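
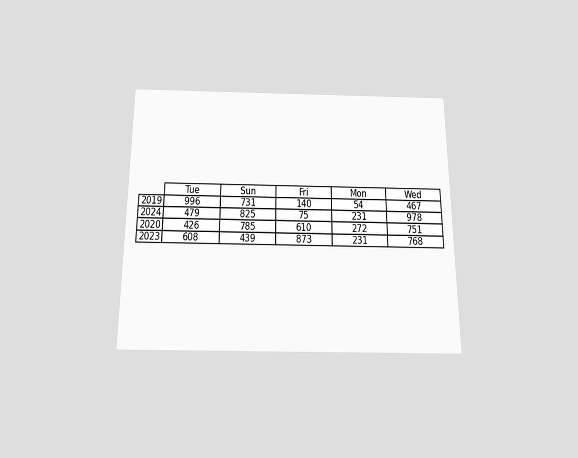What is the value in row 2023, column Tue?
608

The chart is viewed slightly from below. The (2023, Tue) cell reads 608.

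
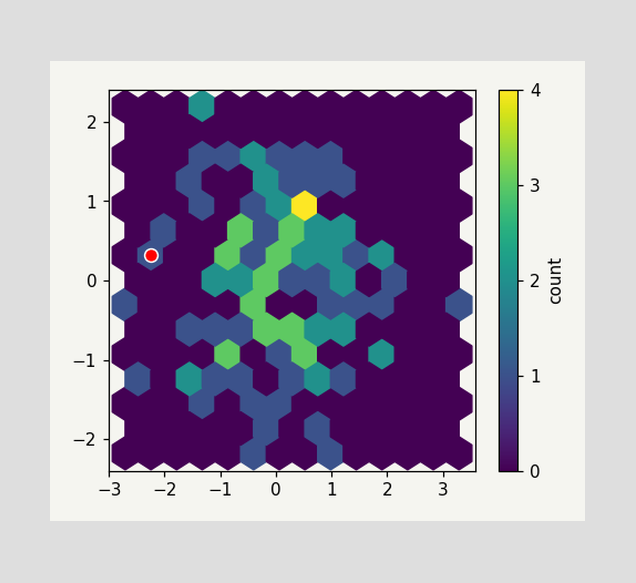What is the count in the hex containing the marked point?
The marked hex reads 1 on the colorbar.

1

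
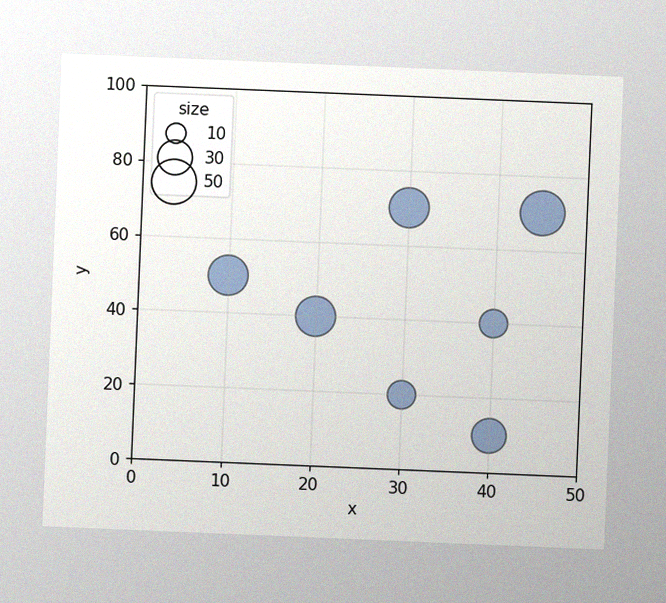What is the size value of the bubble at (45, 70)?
50

The chart is tilted about 2° clockwise, with some photo noise. Matching the bubble at (45, 70) against the size legend gives 50.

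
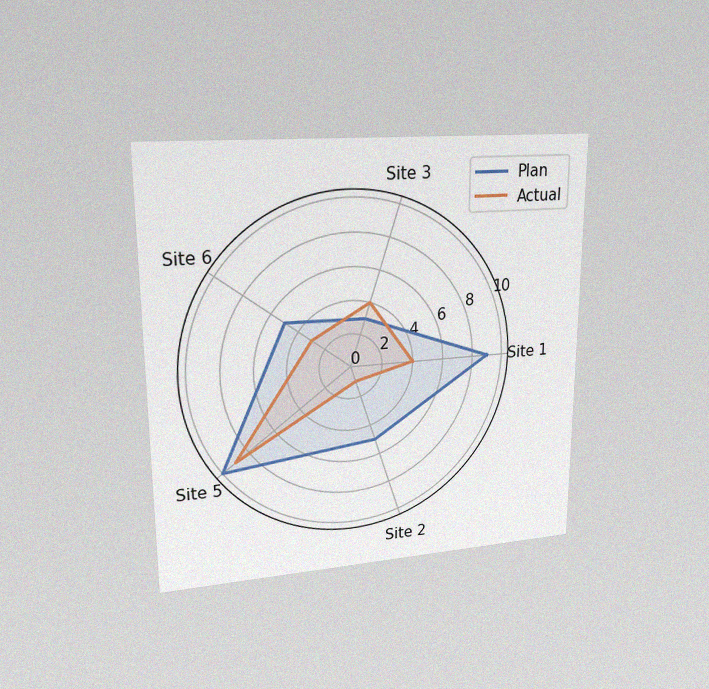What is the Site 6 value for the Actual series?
The chart is viewed at a slight angle, with some photo noise. On the Site 6 axis, Actual reaches 3.

3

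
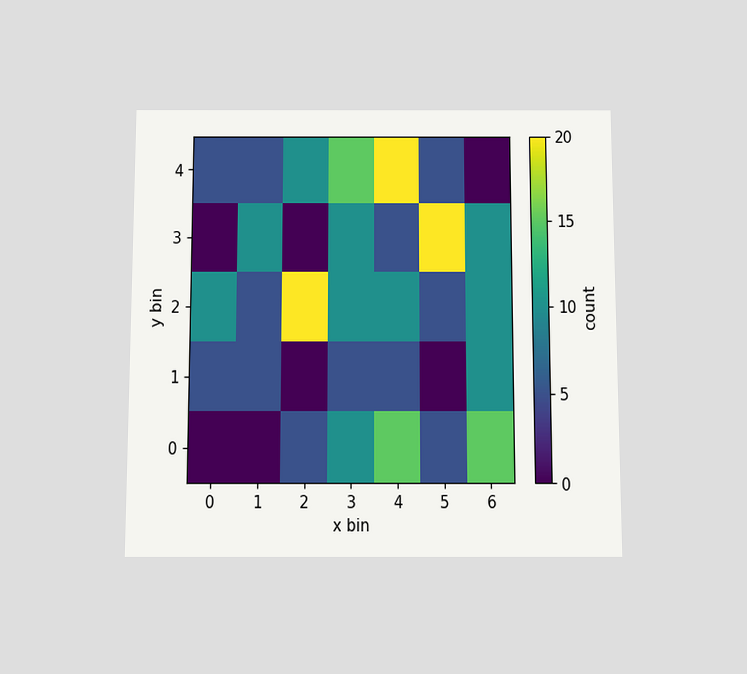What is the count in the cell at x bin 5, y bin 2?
The chart is viewed slightly from below. Matching the cell (5, 2) against the colorbar gives 5.

5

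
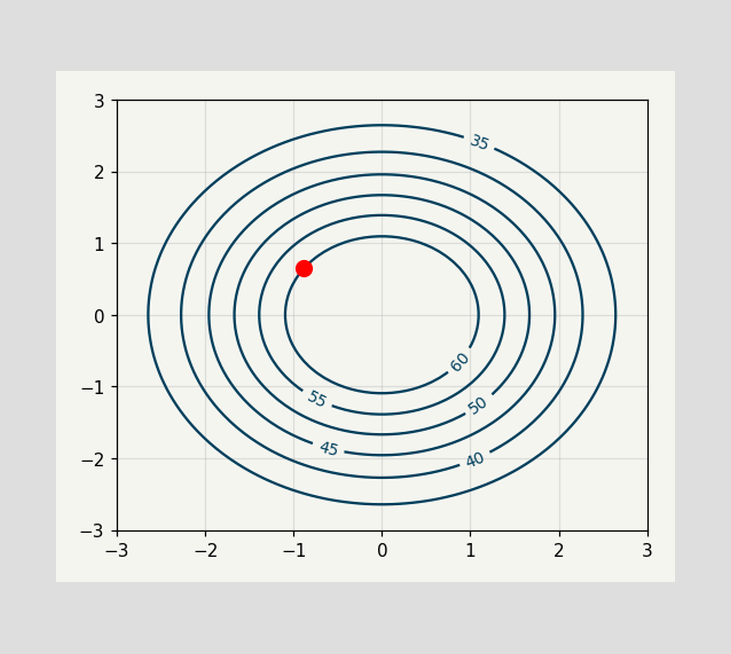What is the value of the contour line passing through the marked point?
The marked point sits on the contour labelled 60.

60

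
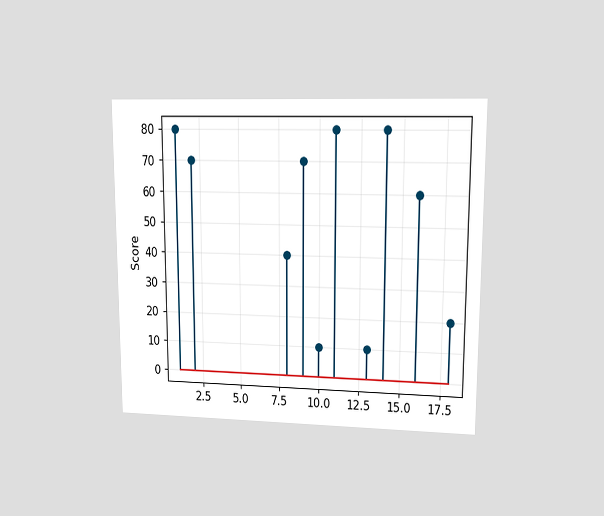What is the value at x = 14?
The chart is viewed at a slight angle. The stem at x=14 reaches 80.

80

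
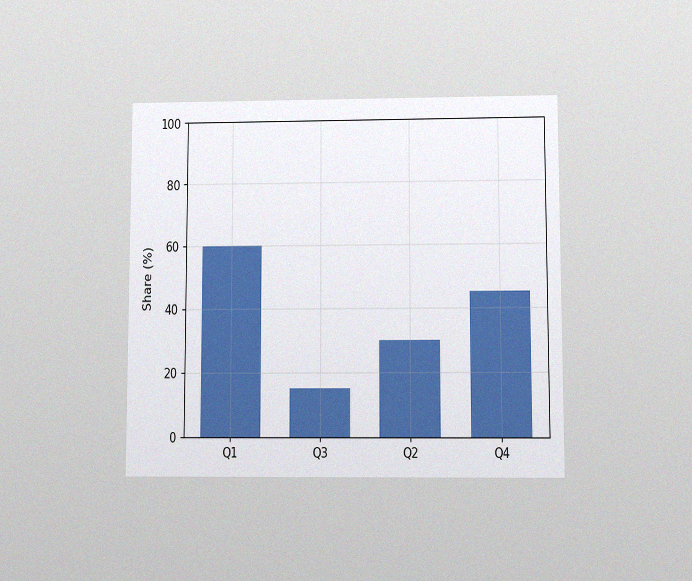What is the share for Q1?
60%

The chart is viewed at a slight angle, with some photo noise. Reading along the chart's y-axis, the Q1 bar reaches 60%.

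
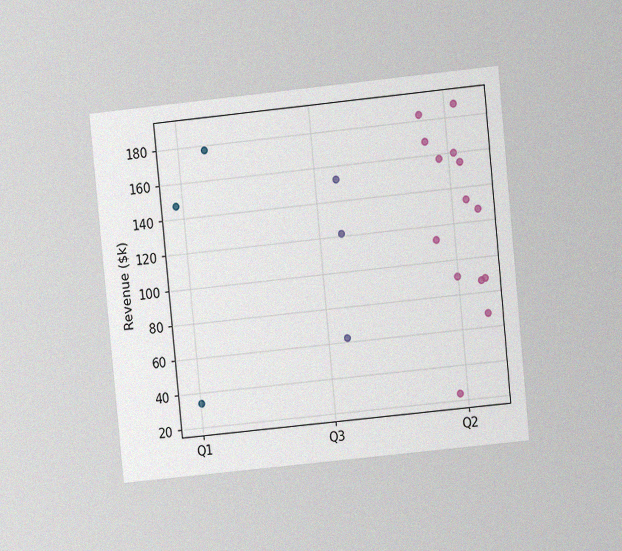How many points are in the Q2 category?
14

The chart is tilted about 6° counter-clockwise and viewed at a slight angle, with some photo noise. Counting the markers in the Q2 column gives 14.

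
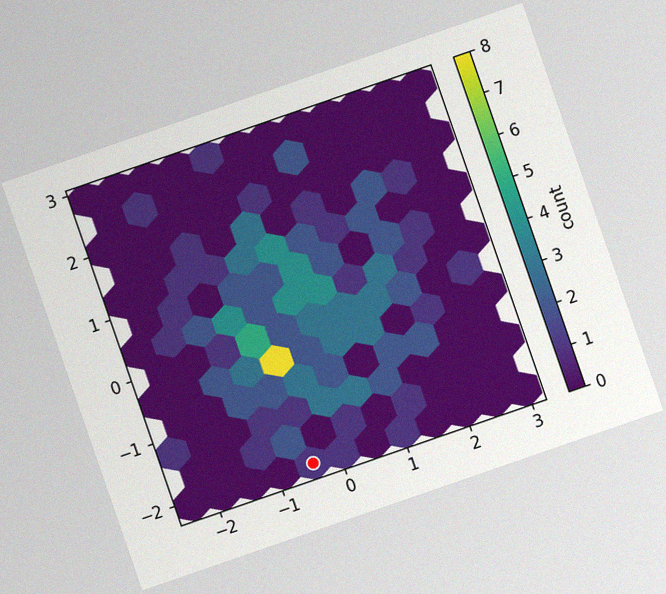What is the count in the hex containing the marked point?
1

The chart is tilted about 19° counter-clockwise, with some photo noise. The marked hex reads 1 on the colorbar.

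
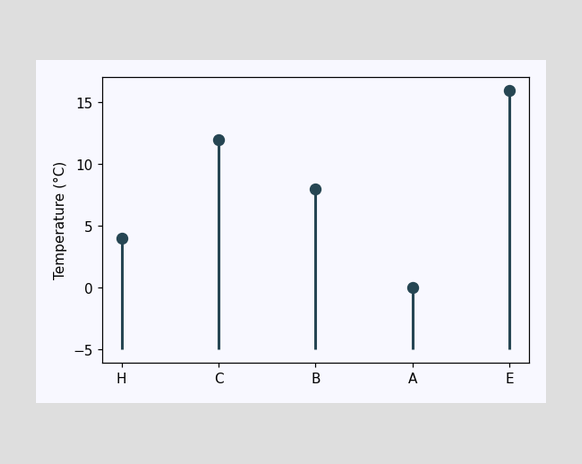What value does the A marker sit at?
0°C

The A marker sits at 0°C.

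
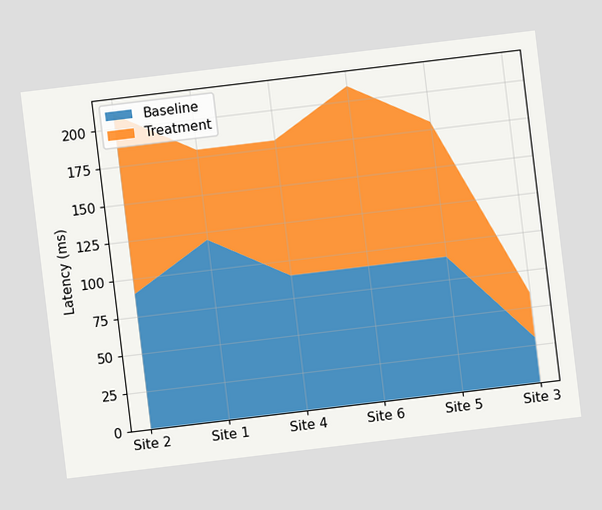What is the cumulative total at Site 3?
The chart is tilted about 7° counter-clockwise. The stacked total at Site 3 reaches 60ms.

60ms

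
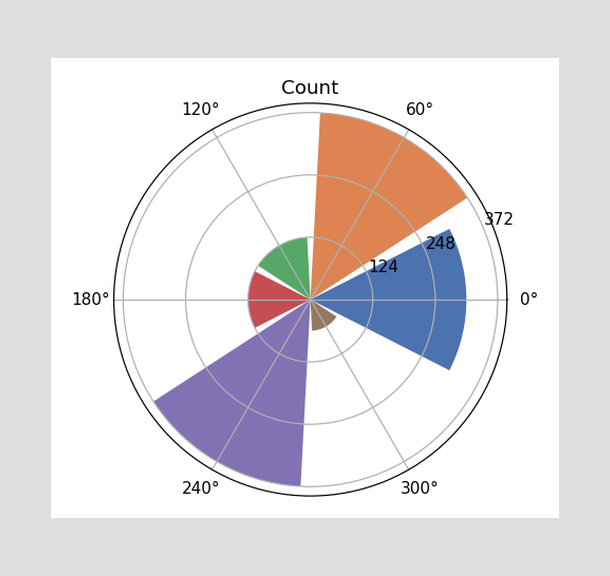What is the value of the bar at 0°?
The bar at 0° reaches 310 on the radial axis.

310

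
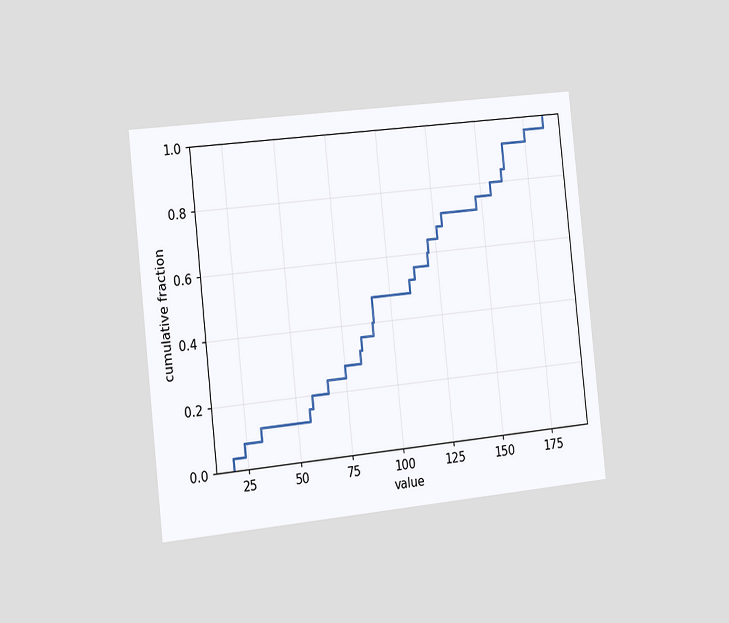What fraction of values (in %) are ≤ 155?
The chart is tilted about 6° counter-clockwise and viewed slightly from the left. At x=155 the ECDF step is at 80%.

80%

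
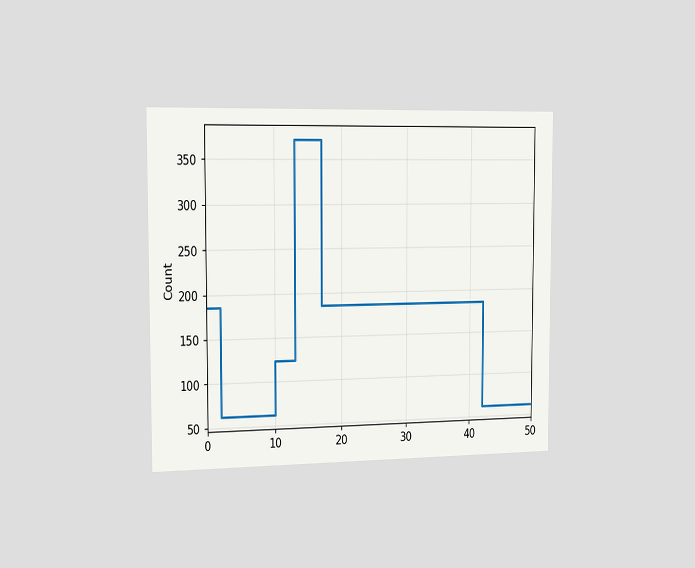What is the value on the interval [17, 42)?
The chart is viewed slightly from the left. On [17, 42) the step sits at 186.

186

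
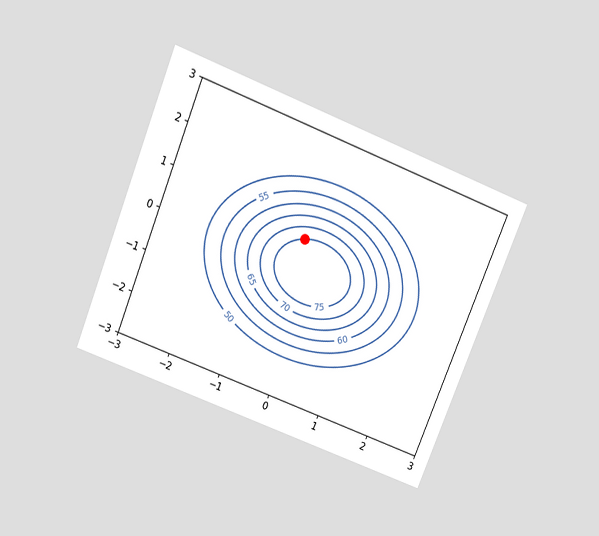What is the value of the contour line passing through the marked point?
75

The chart is tilted about 22° clockwise and viewed slightly from above. The marked point sits on the contour labelled 75.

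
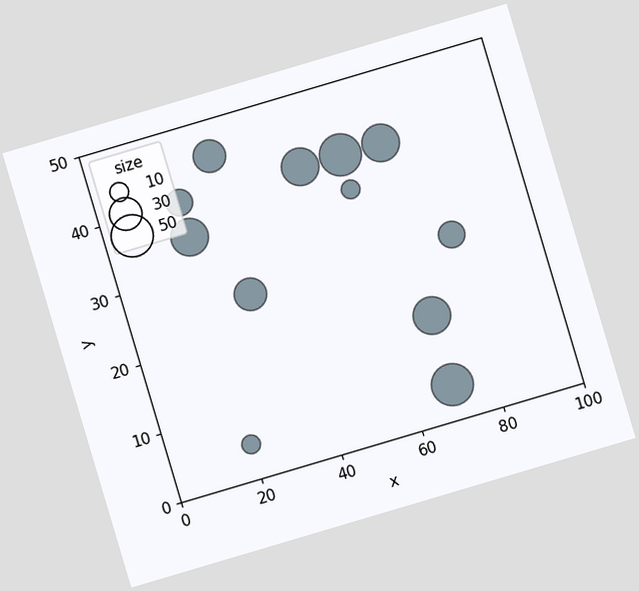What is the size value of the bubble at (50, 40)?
The chart is tilted about 17° counter-clockwise. Matching the bubble at (50, 40) against the size legend gives 40.

40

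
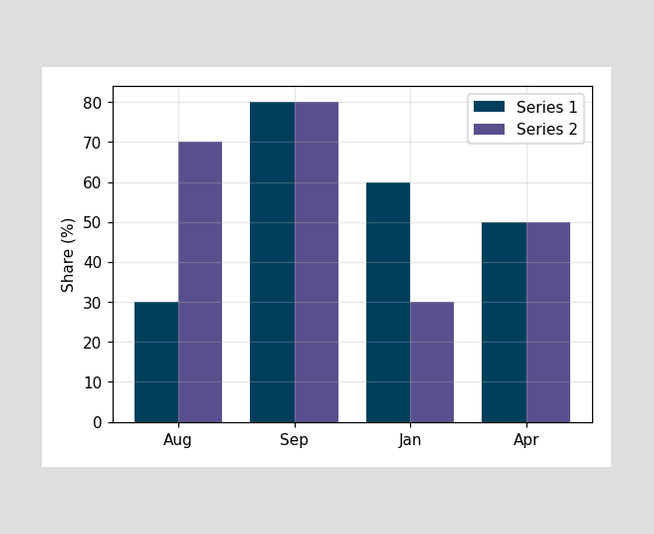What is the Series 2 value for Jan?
The Series 2 bar at Jan reaches 30% on the y-axis.

30%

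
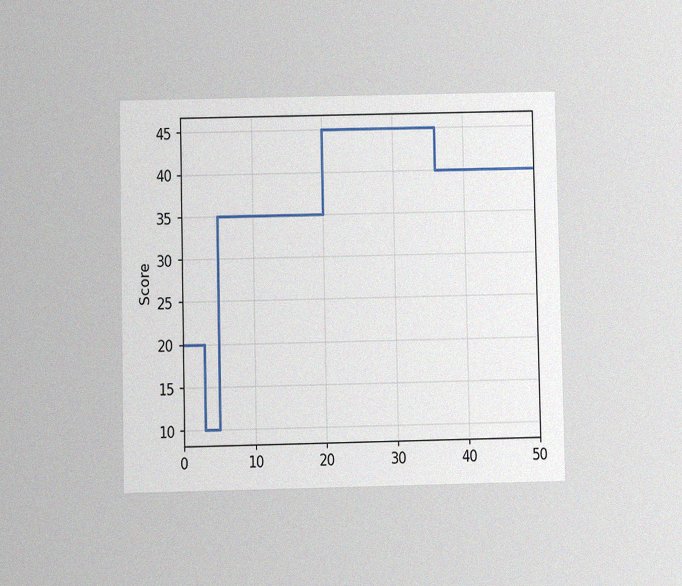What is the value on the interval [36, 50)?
The chart is viewed at a slight angle, with some photo noise. On [36, 50) the step sits at 40.

40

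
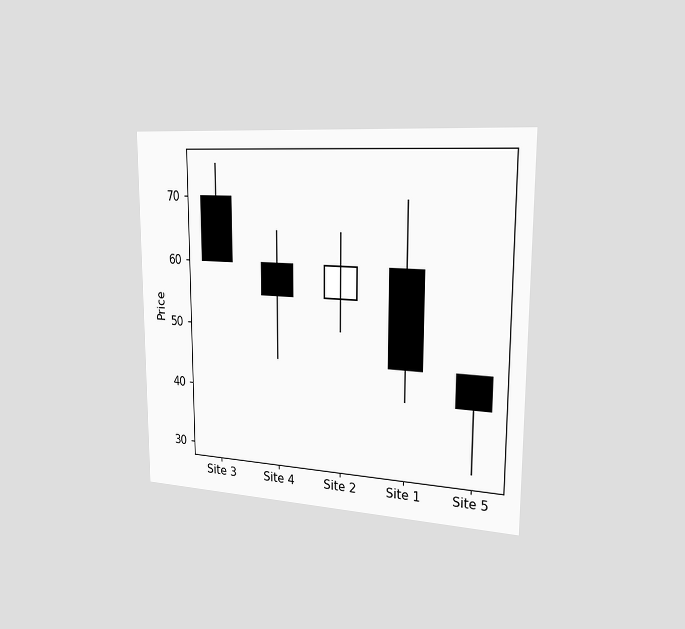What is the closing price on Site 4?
The chart is viewed slightly from the right. The Site 4 candle closes at 55.

55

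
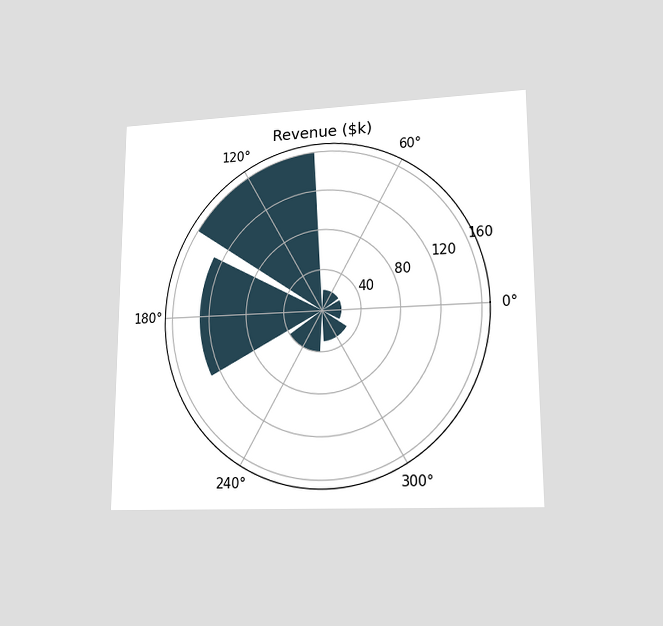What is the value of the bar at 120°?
The chart is viewed at a slight angle. The bar at 120° reaches $160k on the radial axis.

$160k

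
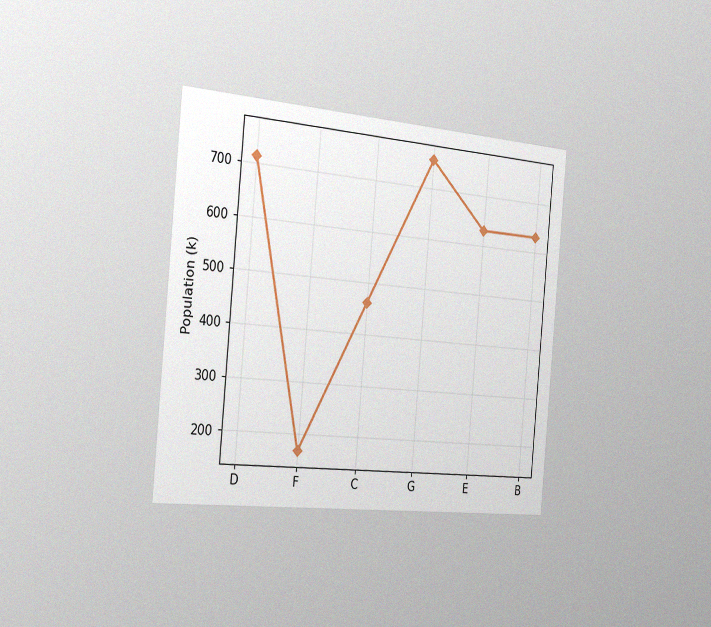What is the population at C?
The chart is tilted about 5° clockwise and viewed slightly from the left, with some photo noise. At C, the line is at 462k.

462k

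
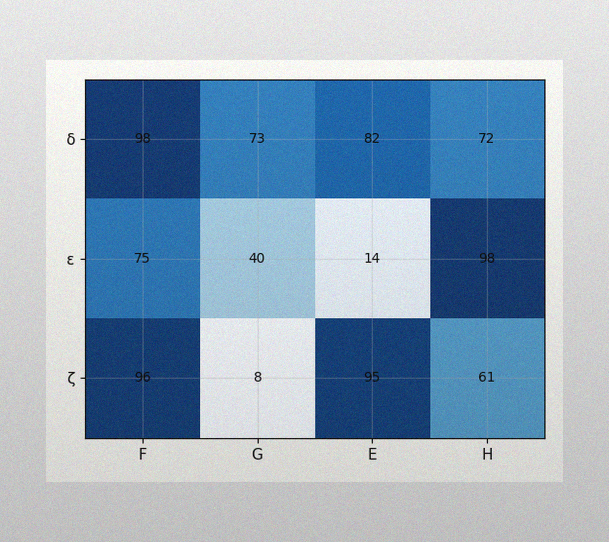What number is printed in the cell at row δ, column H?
The image has some photo noise and uneven lighting. The (δ, H) cell reads 72.

72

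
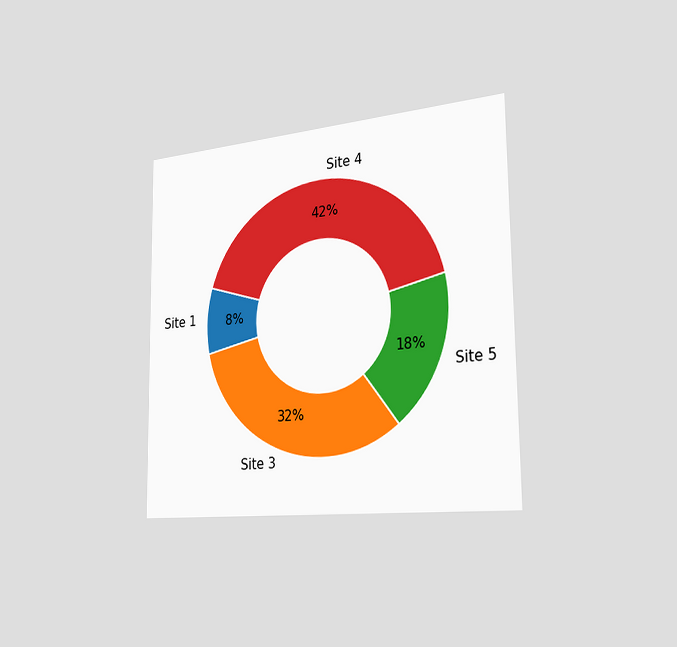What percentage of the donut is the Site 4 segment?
42%

The chart is viewed slightly from the right. The Site 4 segment takes up 42% of the ring.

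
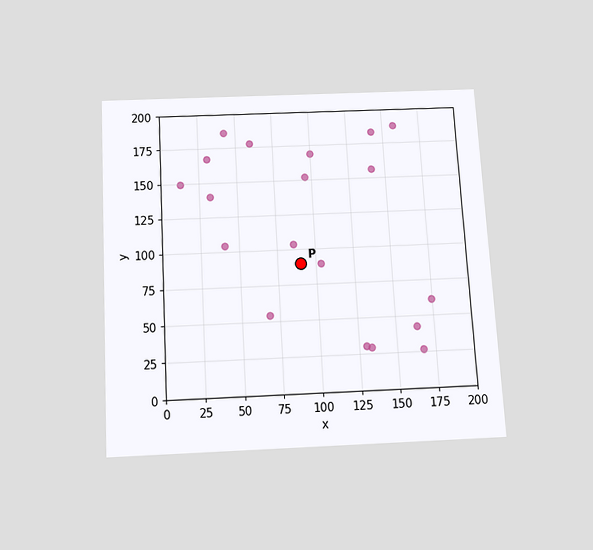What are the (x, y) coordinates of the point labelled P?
(90, 90)

The chart is tilted about 3° counter-clockwise and viewed slightly from below. Following the gridlines from P to each axis, P sits at (90, 90).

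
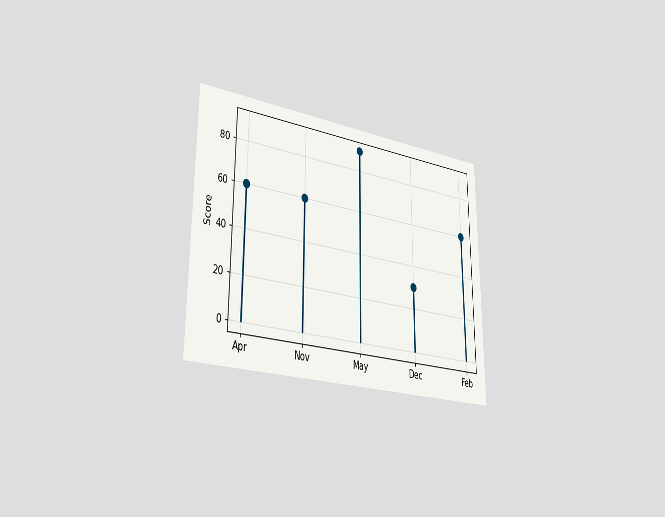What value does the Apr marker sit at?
60

The chart is viewed slightly from the left. The Apr marker sits at 60.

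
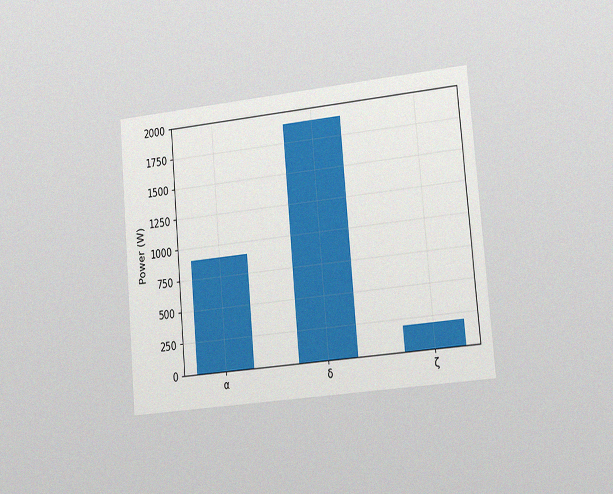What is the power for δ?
The chart is tilted about 5° counter-clockwise and viewed slightly from the right, with some photo noise. Reading along the chart's y-axis, the δ bar reaches 1900W.

1900W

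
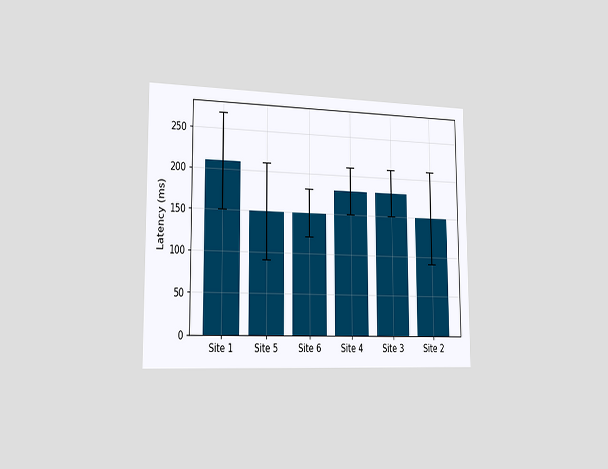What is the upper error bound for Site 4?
The chart is viewed slightly from the left. The Site 4 bar's upper whisker reaches 210ms.

210ms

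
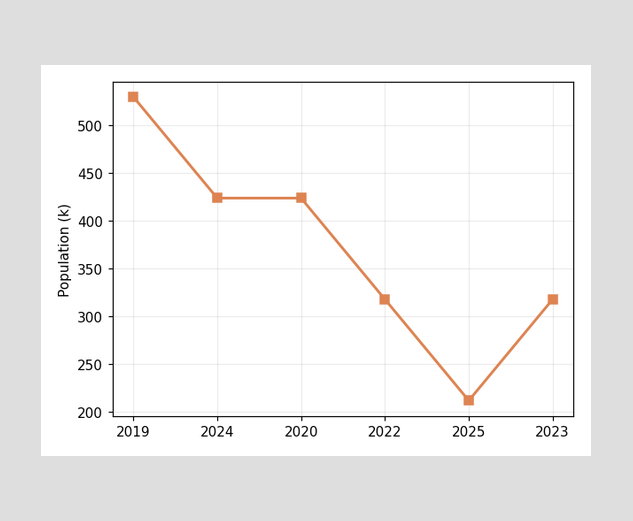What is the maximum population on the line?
The highest point is at 2019, and reading across to the y-axis gives 530k.

530k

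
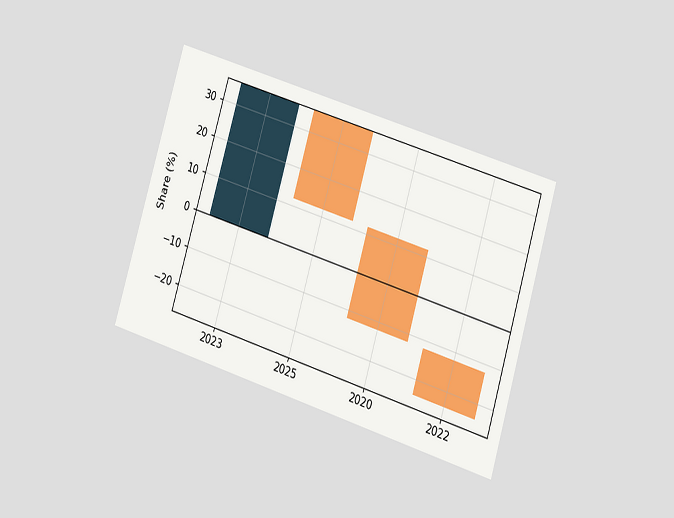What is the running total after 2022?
-24%

The chart is tilted about 17° clockwise and viewed at a slight angle. After 2022 the running total reaches -24%.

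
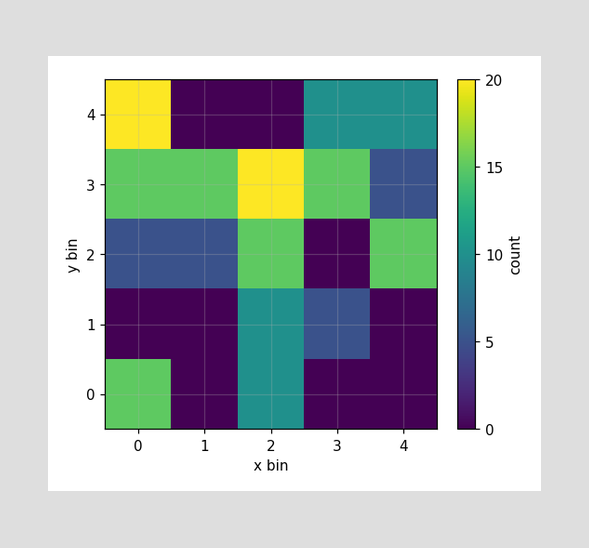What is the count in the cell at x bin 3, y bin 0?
0

Matching the cell (3, 0) against the colorbar gives 0.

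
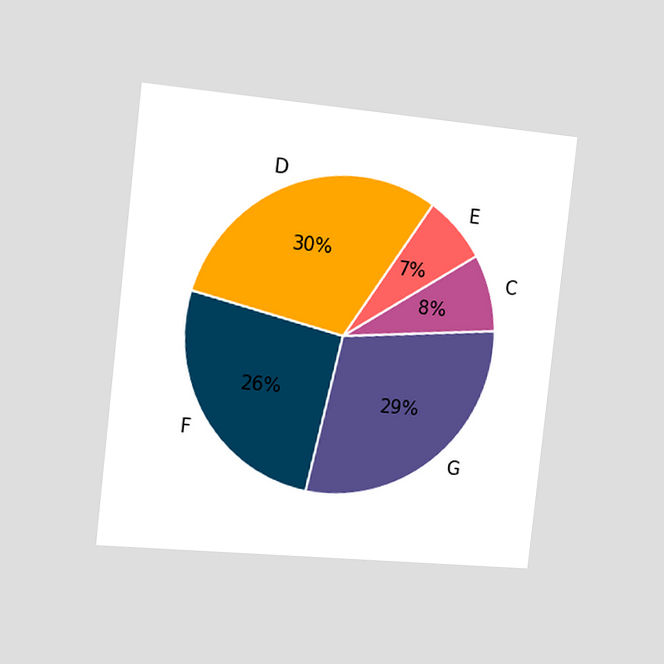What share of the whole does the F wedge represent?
26%

The chart is tilted about 6° clockwise and viewed slightly from the left. The F slice takes up 26% of the pie.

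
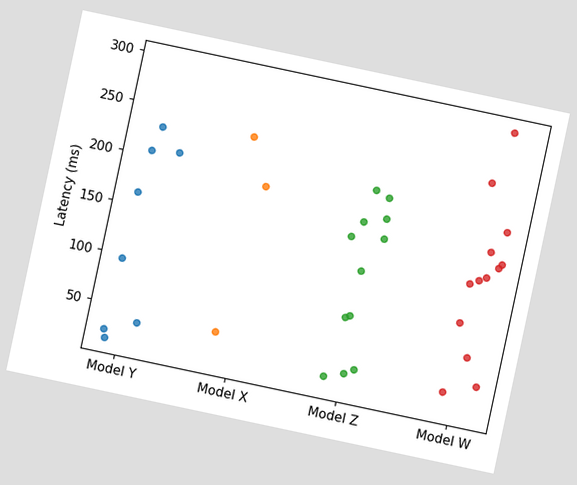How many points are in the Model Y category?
8

The chart is tilted about 12° clockwise. Counting the markers in the Model Y column gives 8.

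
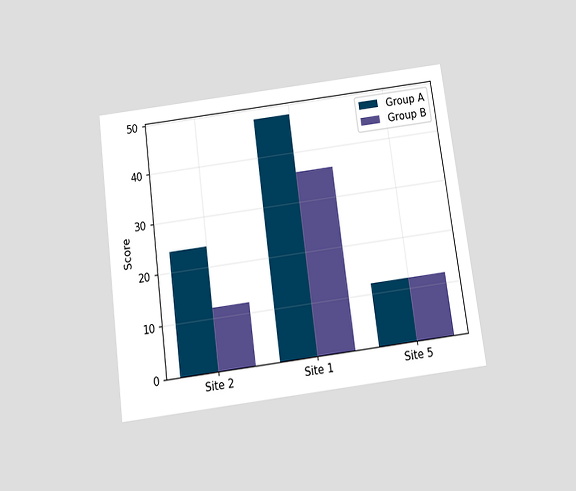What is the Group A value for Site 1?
48

The chart is tilted about 7° counter-clockwise and viewed slightly from below. The Group A bar at Site 1 reaches 48 on the y-axis.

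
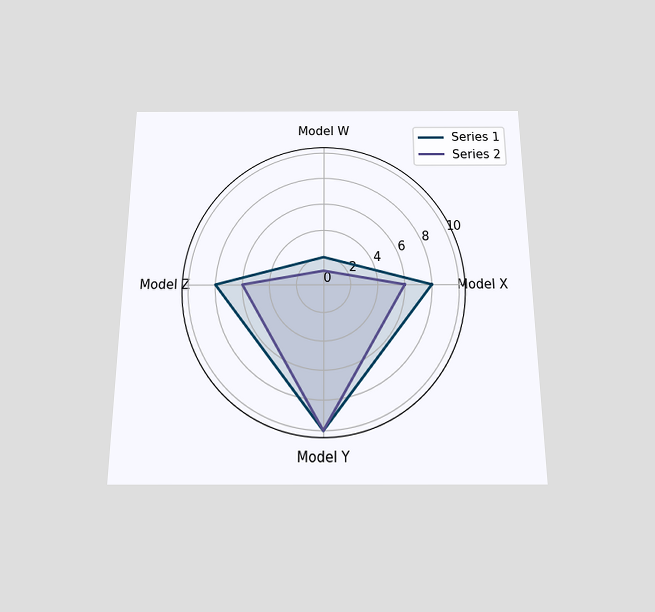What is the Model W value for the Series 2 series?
The chart is viewed slightly from below. On the Model W axis, Series 2 reaches 1.

1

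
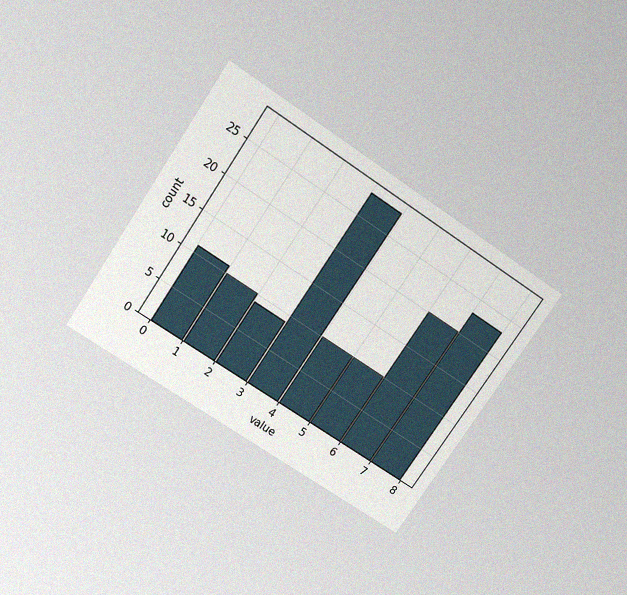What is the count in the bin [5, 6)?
The chart is tilted about 34° clockwise and viewed slightly from above, with some photo noise. The [5, 6) bin has height 10.

10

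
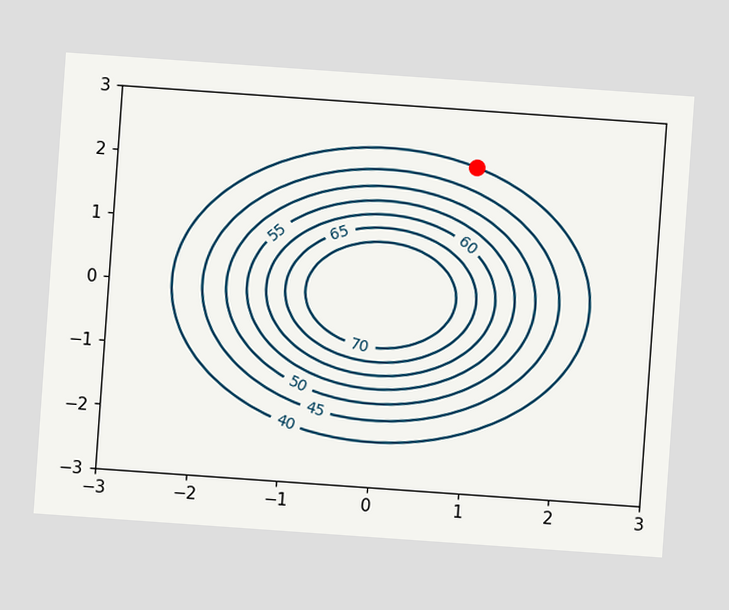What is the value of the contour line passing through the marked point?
40

The chart is tilted about 4° clockwise. The marked point sits on the contour labelled 40.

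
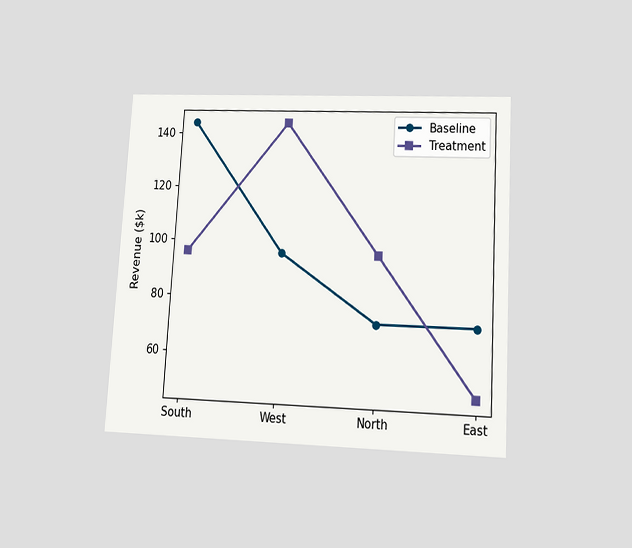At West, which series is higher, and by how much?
The chart is tilted about 3° clockwise and viewed at a slight angle. At West, Treatment sits above the other line by $48k.

Treatment, by $48k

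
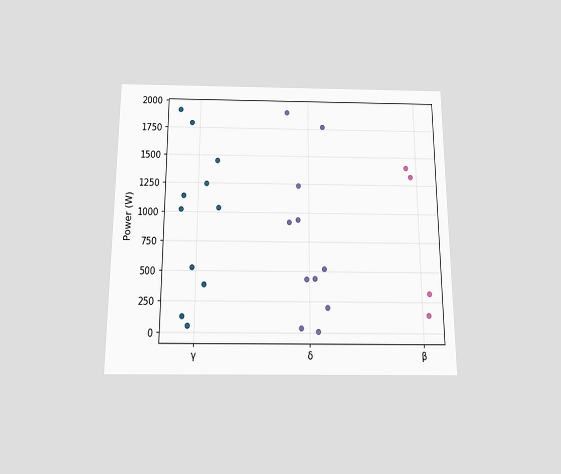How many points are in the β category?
4

The chart is viewed slightly from below. Counting the markers in the β column gives 4.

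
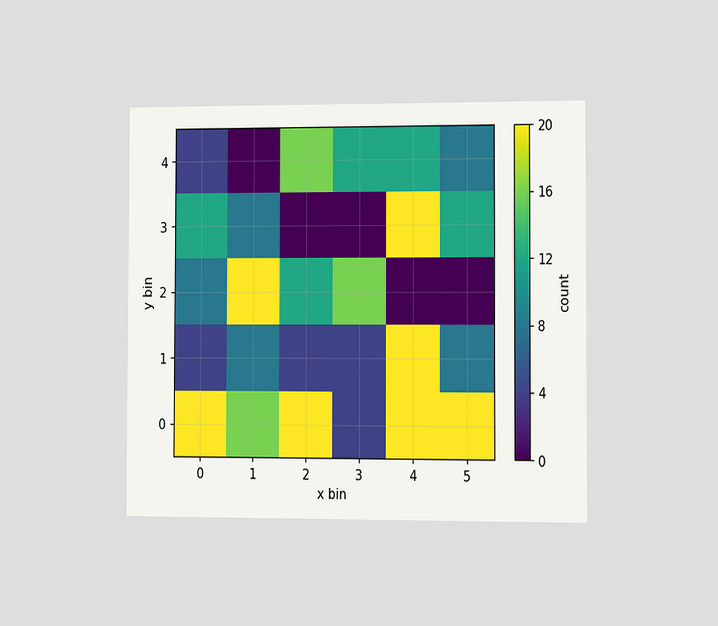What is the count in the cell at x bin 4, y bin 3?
20

The chart is viewed slightly from the right. Matching the cell (4, 3) against the colorbar gives 20.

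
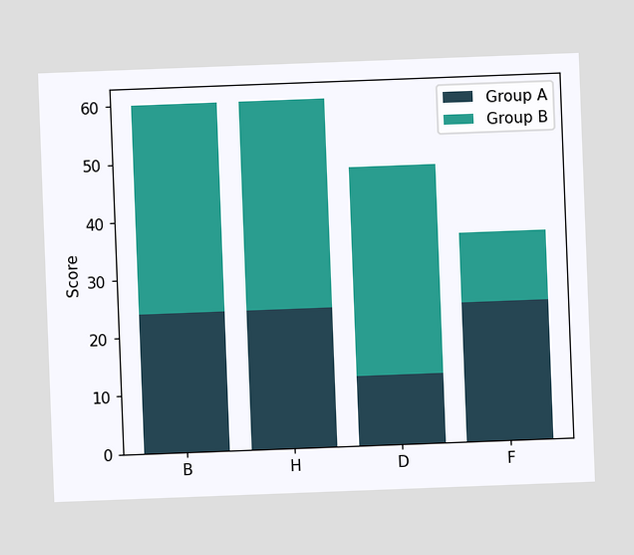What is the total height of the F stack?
36

The chart is tilted about 2° counter-clockwise. The F stack's top reaches 36 on the y-axis.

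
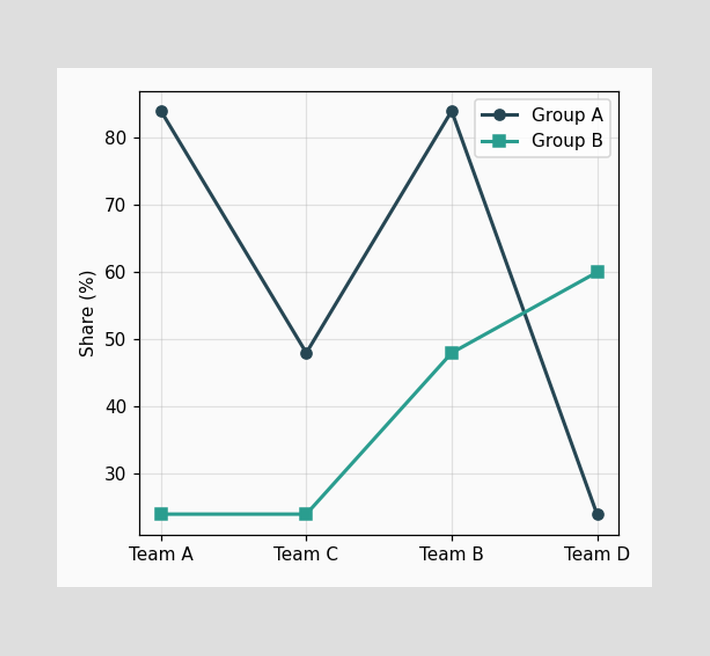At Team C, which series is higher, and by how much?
Group A, by 24%

At Team C, Group A sits above the other line by 24%.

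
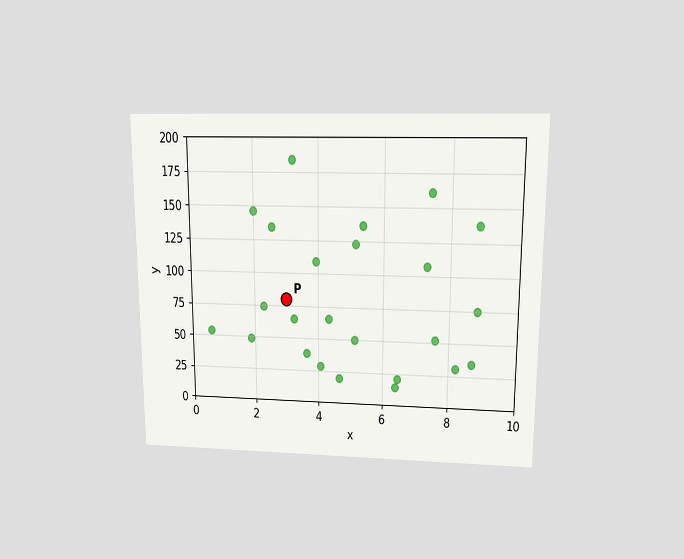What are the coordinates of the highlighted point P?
(3, 80)

The chart is viewed slightly from above. Following the gridlines from P to each axis, P sits at (3, 80).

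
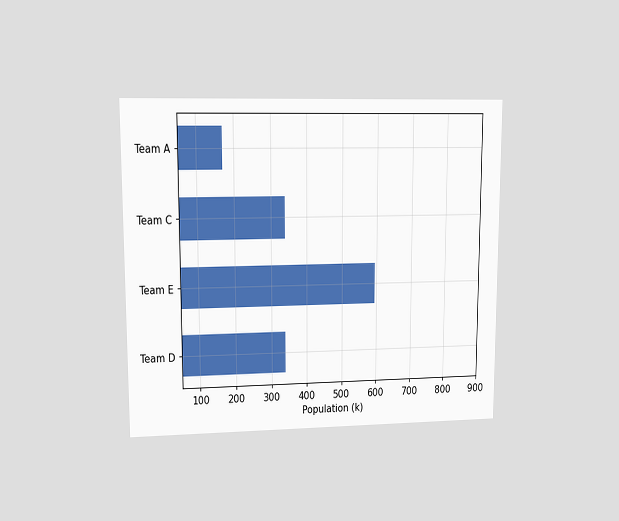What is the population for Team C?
The chart is viewed at a slight angle. Reading along the chart's x-axis, the Team C bar reaches 340k.

340k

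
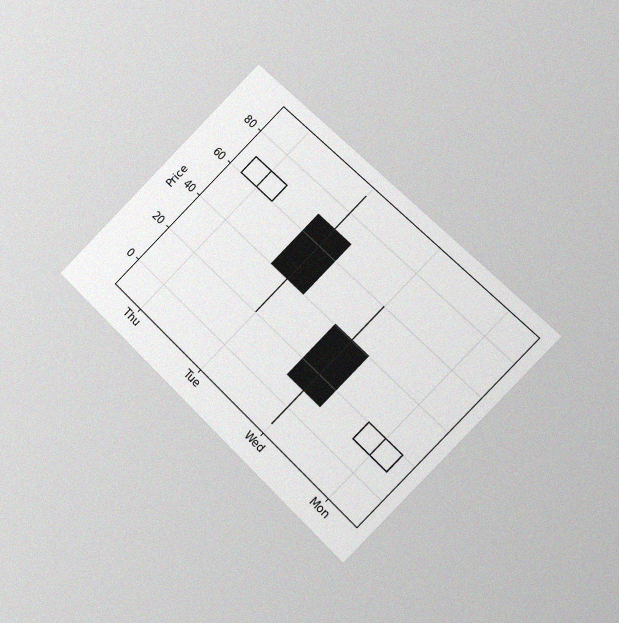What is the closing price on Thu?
The chart is tilted about 45° clockwise and viewed slightly from the right, with some photo noise. The Thu candle closes at 70.

70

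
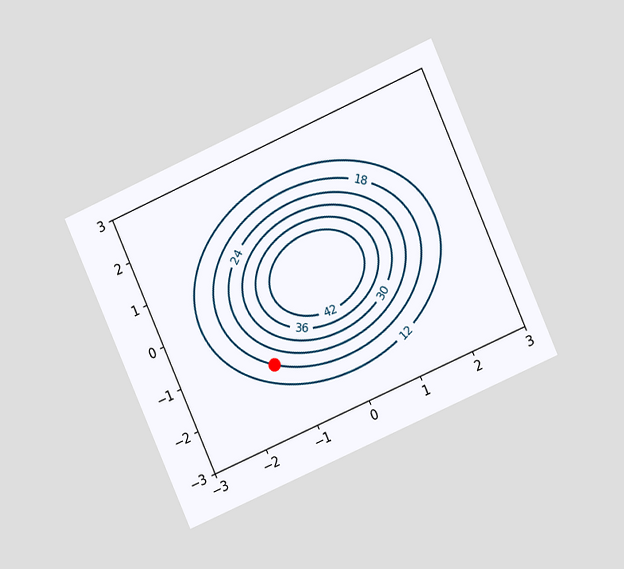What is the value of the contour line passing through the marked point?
The chart is tilted about 24° counter-clockwise and viewed at a slight angle. The marked point sits on the contour labelled 18.

18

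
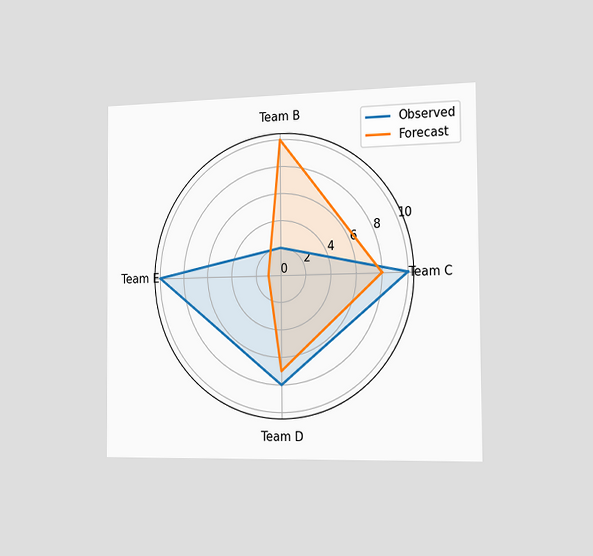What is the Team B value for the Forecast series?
The chart is viewed slightly from the right. On the Team B axis, Forecast reaches 10.

10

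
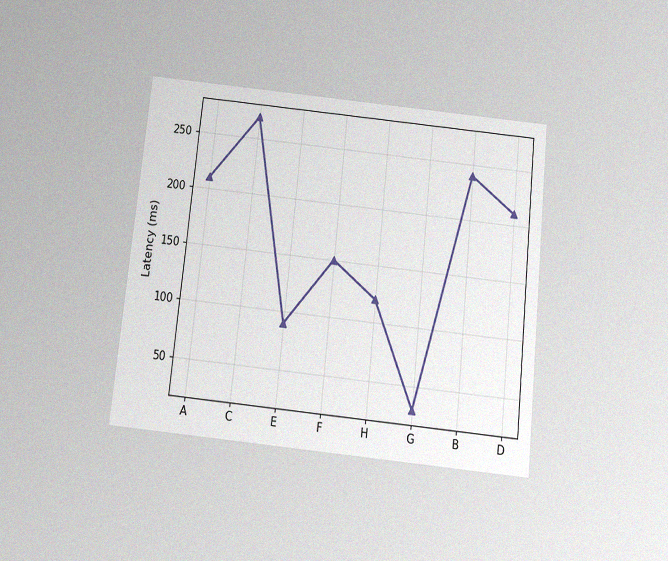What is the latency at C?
270ms

The chart is tilted about 6° clockwise and viewed slightly from below, with some photo noise. At C, the line is at 270ms.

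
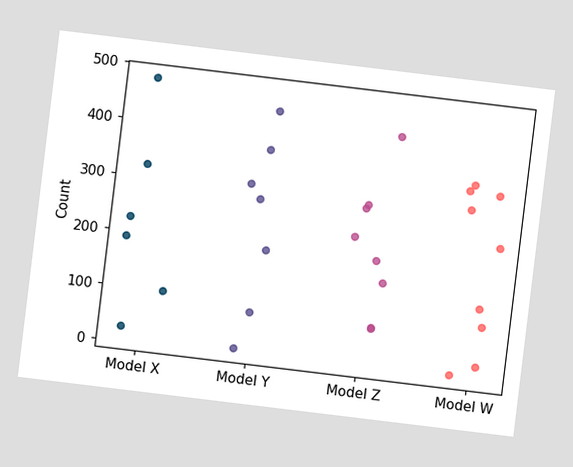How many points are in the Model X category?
The chart is tilted about 7° clockwise. Counting the markers in the Model X column gives 6.

6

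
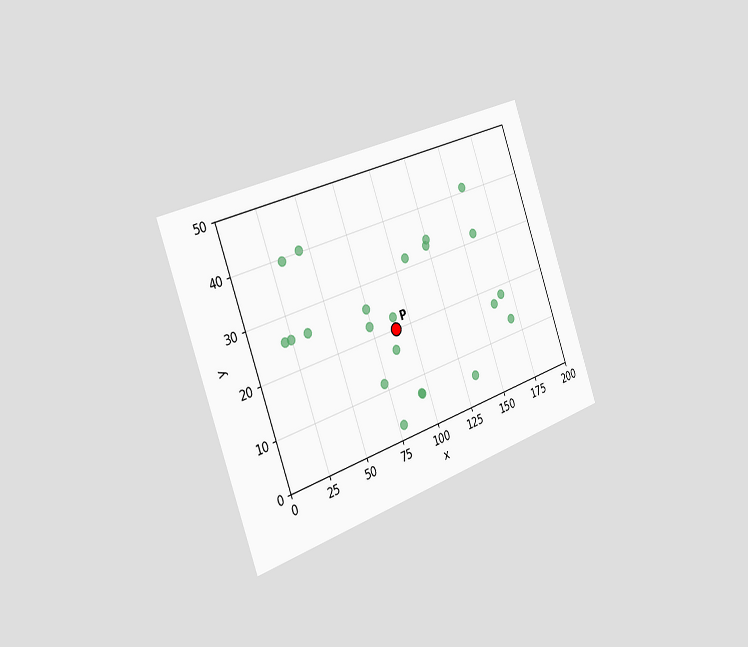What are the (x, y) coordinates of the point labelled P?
The chart is tilted about 20° counter-clockwise and viewed slightly from the left. Following the gridlines from P to each axis, P sits at (90, 20).

(90, 20)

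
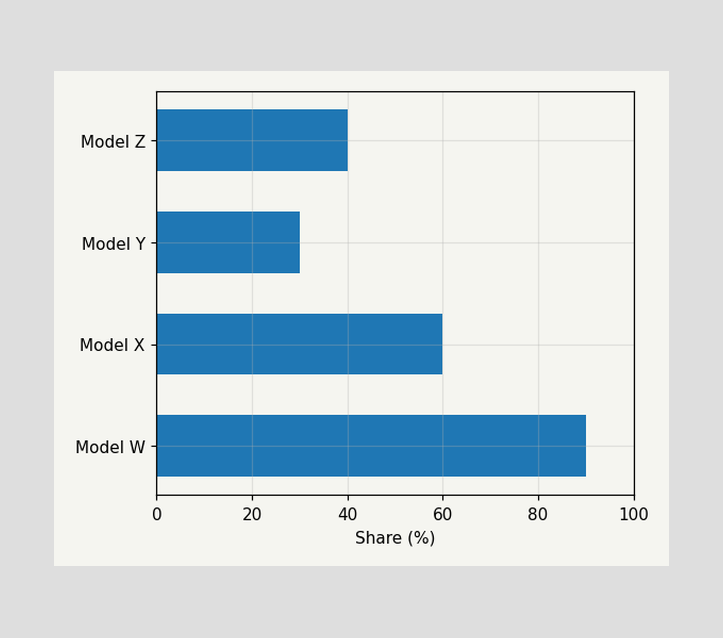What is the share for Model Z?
Reading along the chart's x-axis, the Model Z bar reaches 40%.

40%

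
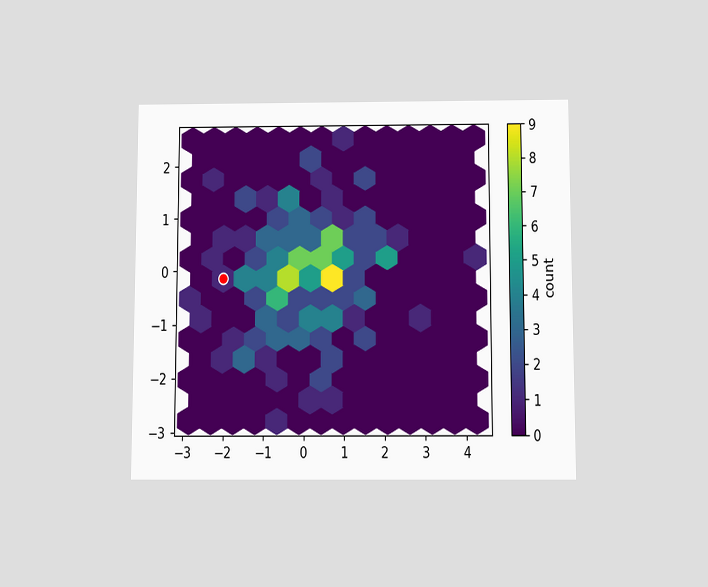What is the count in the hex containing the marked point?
1

The chart is viewed slightly from below. The marked hex reads 1 on the colorbar.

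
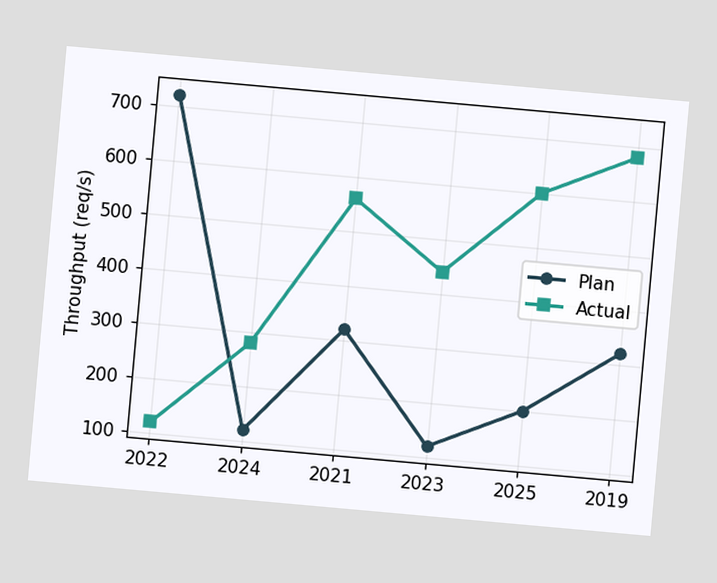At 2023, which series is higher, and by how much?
Actual, by 320req/s

The chart is tilted about 5° clockwise. At 2023, Actual sits above the other line by 320req/s.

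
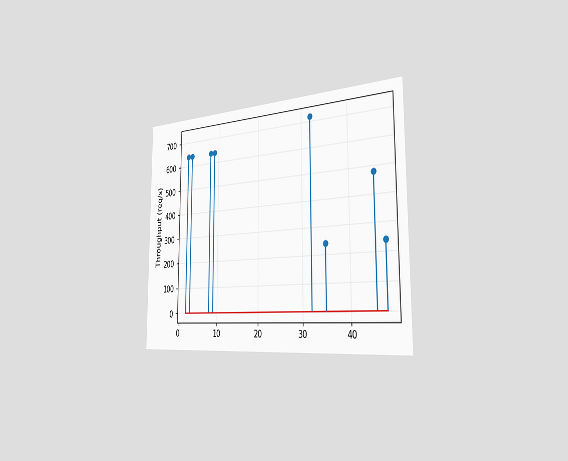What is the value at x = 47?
240req/s

The chart is viewed slightly from the right. The stem at x=47 reaches 240req/s.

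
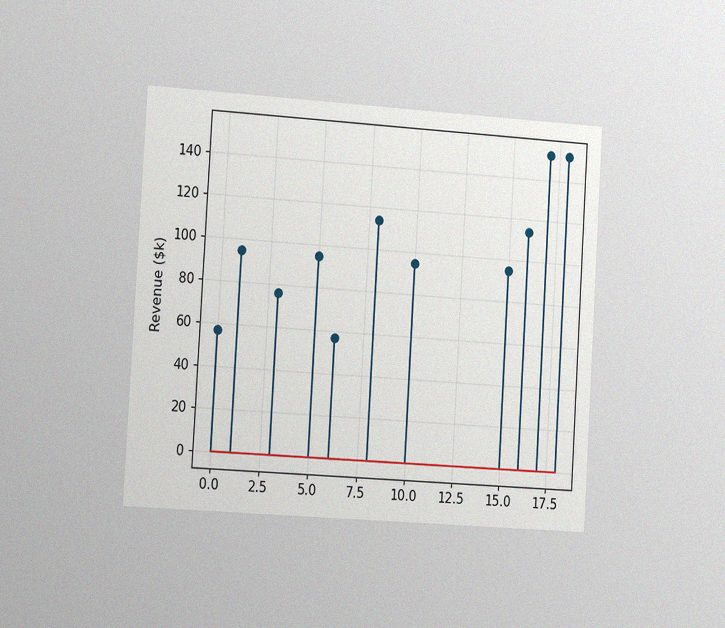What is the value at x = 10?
The chart is tilted about 3° clockwise and viewed slightly from the left, with some photo noise. The stem at x=10 reaches $95k.

$95k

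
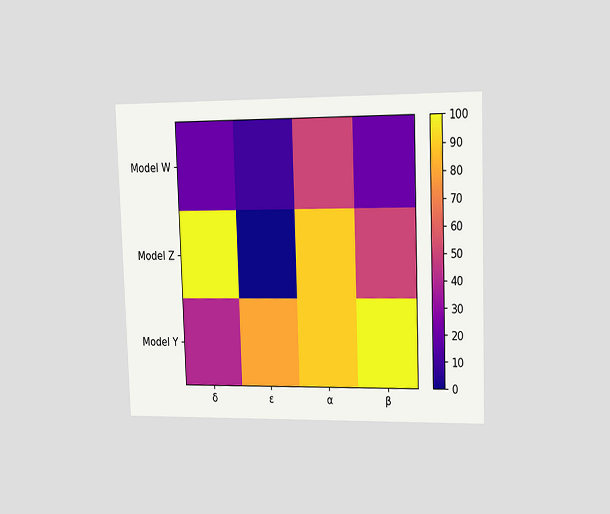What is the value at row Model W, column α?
50

The chart is viewed slightly from the right. Matching cell (Model W, α) against the colorbar gives 50.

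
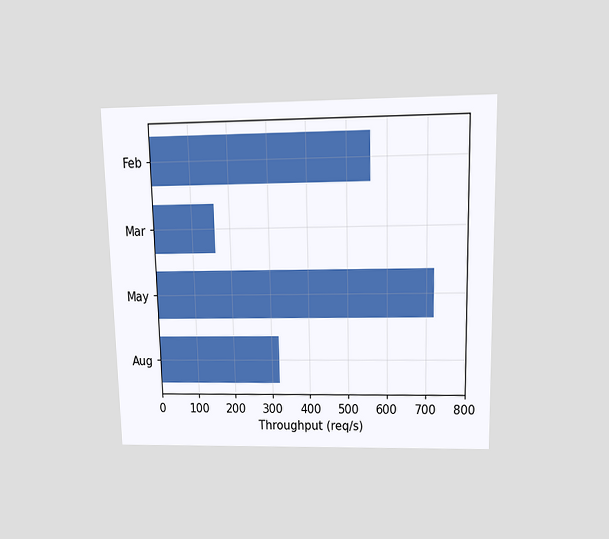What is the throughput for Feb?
560req/s

The chart is viewed slightly from above. Reading along the chart's x-axis, the Feb bar reaches 560req/s.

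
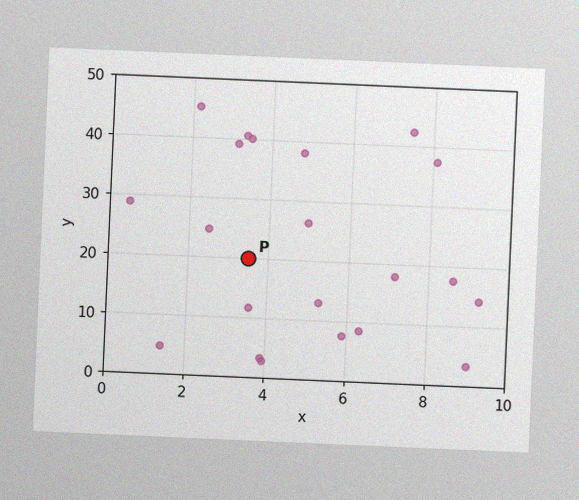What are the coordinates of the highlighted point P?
The chart is tilted about 2° clockwise, with some photo noise. Following the gridlines from P to each axis, P sits at (3.5, 20).

(3.5, 20)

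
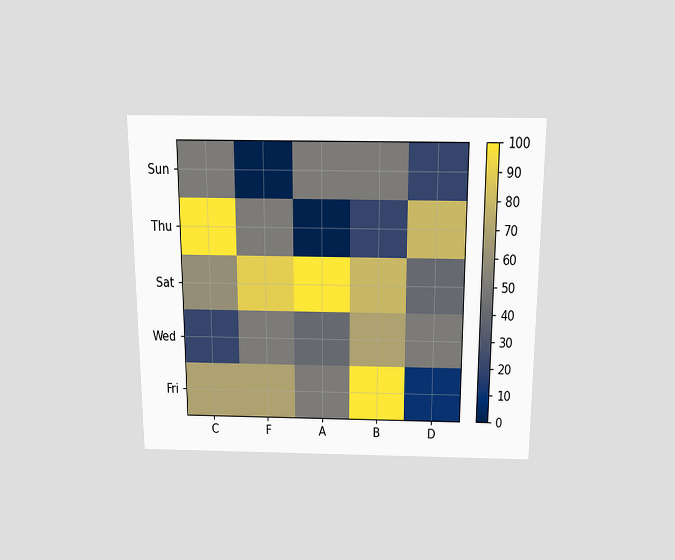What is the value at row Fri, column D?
The chart is viewed slightly from above. Matching cell (Fri, D) against the colorbar gives 10.

10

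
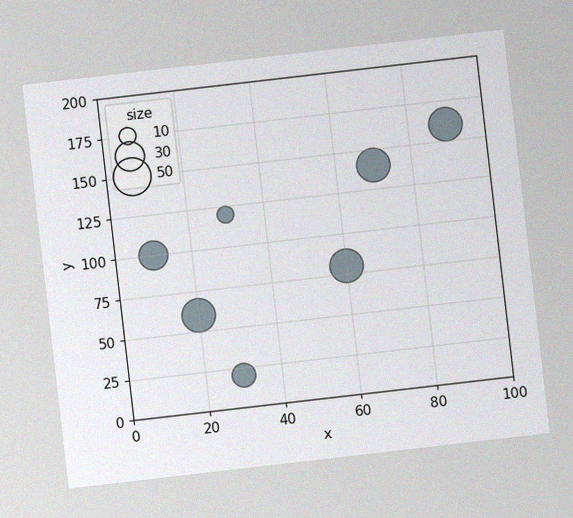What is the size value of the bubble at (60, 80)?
The chart is tilted about 7° counter-clockwise, with some photo noise. Matching the bubble at (60, 80) against the size legend gives 40.

40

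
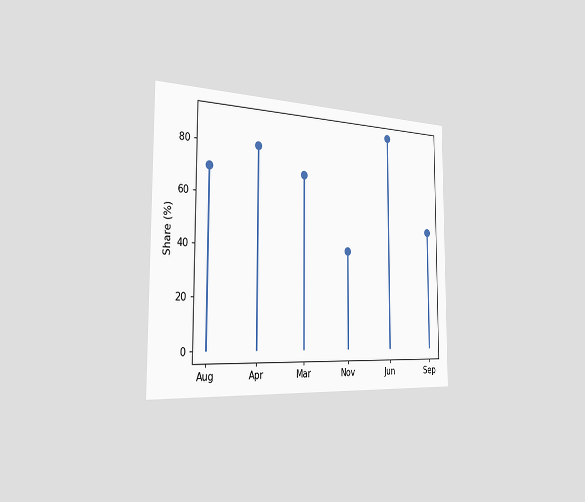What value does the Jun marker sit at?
The chart is viewed slightly from the left. The Jun marker sits at 90%.

90%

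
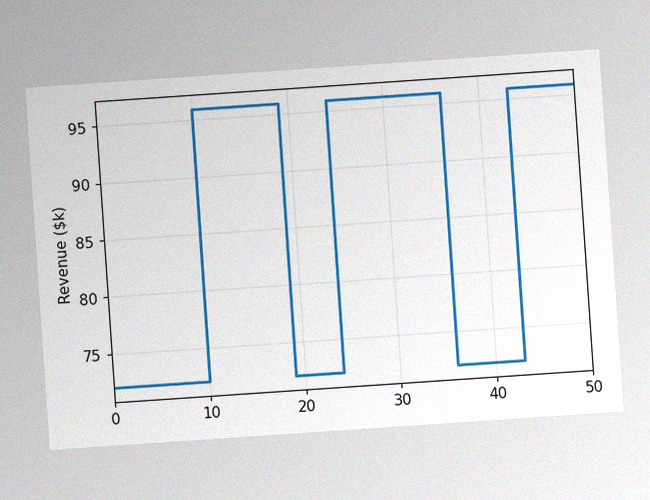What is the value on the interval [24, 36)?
$96k

The chart is tilted about 4° counter-clockwise, with some photo noise. On [24, 36) the step sits at $96k.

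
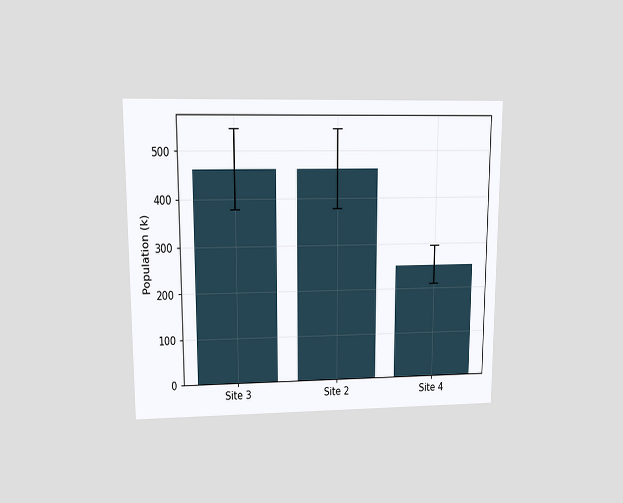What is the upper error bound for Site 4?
294k

The chart is viewed at a slight angle. The Site 4 bar's upper whisker reaches 294k.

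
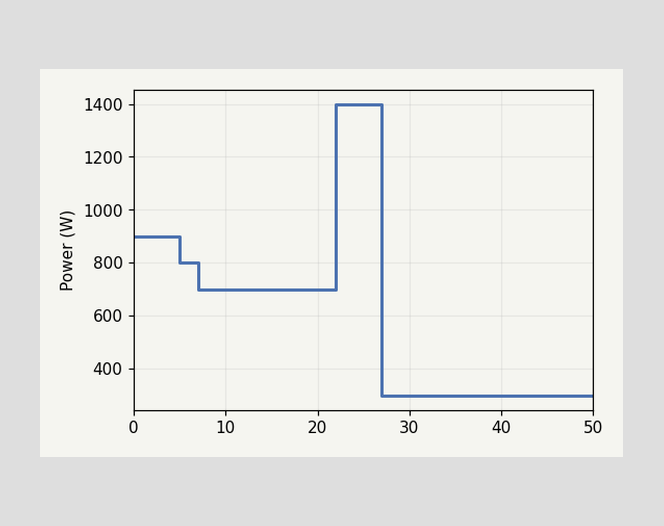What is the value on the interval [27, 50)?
300W

On [27, 50) the step sits at 300W.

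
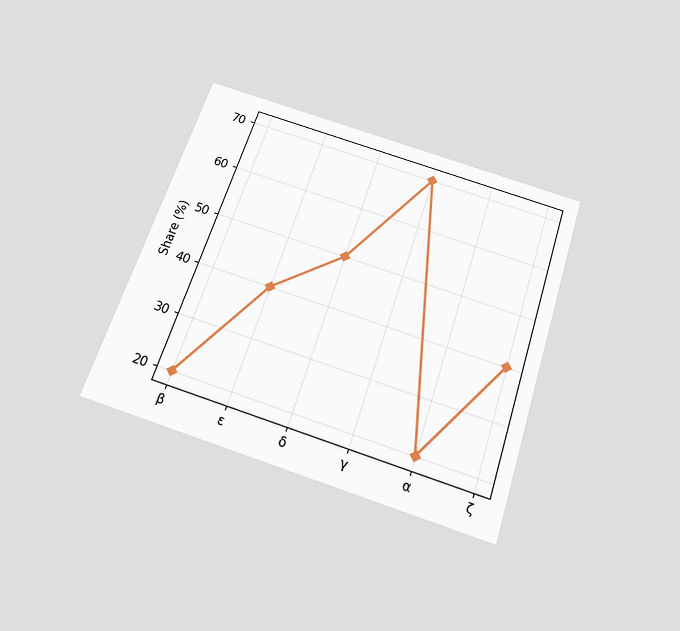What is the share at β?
20%

The chart is tilted about 18° clockwise and viewed slightly from below. At β, the line is at 20%.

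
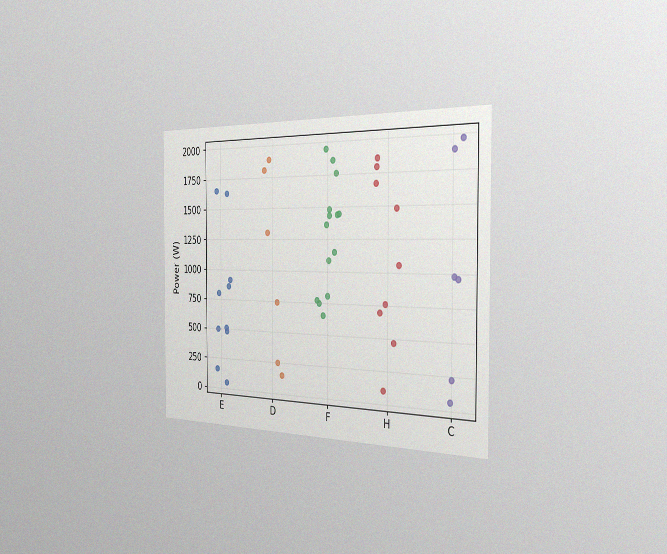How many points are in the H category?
The chart is viewed slightly from the right, with some photo noise. Counting the markers in the H column gives 9.

9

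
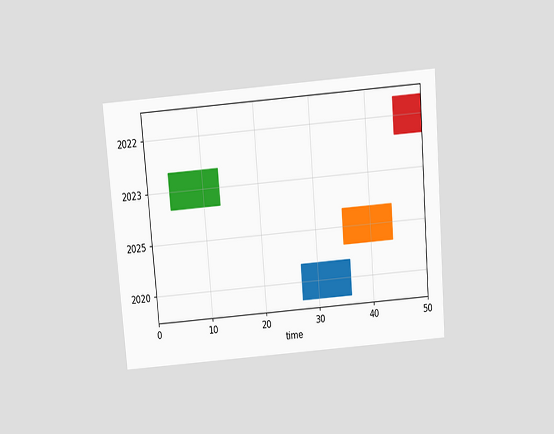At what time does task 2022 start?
The chart is tilted about 5° counter-clockwise and viewed slightly from above. The 2022 bar begins at t=45.

45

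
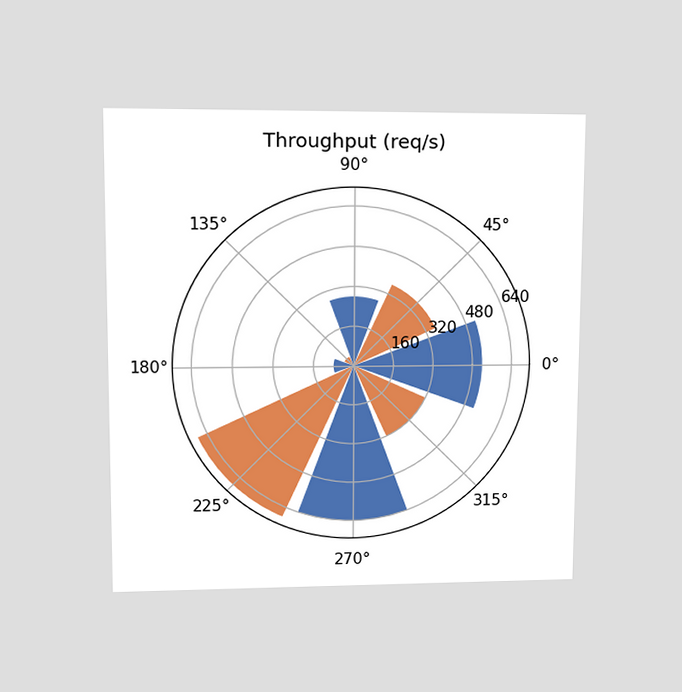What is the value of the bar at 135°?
40req/s

The chart is viewed at a slight angle. The bar at 135° reaches 40req/s on the radial axis.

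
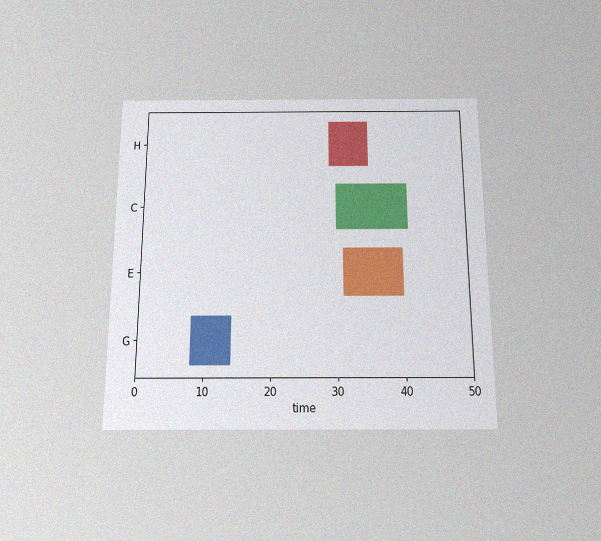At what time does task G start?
The chart is viewed slightly from below, with some photo noise. The G bar begins at t=8.

8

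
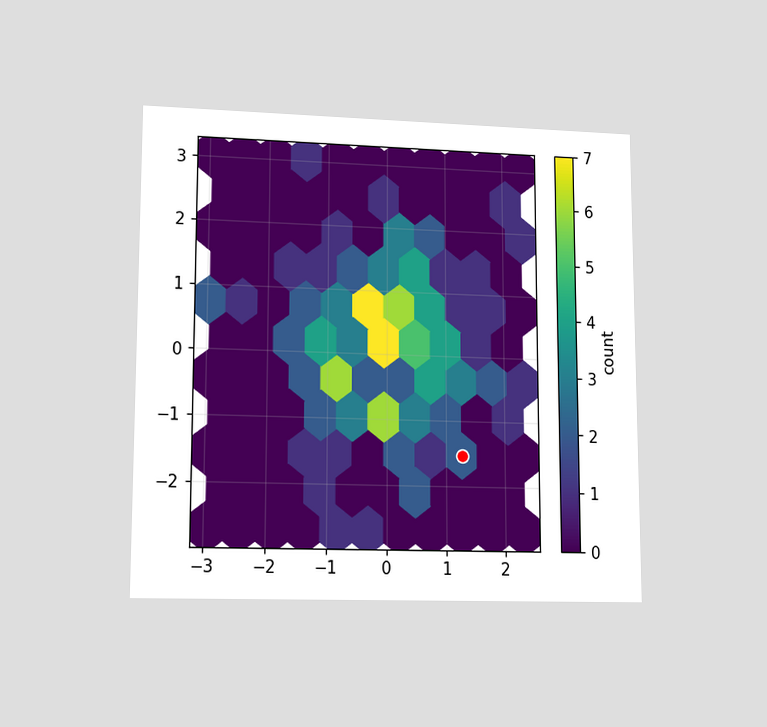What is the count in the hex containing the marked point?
2

The chart is viewed at a slight angle. The marked hex reads 2 on the colorbar.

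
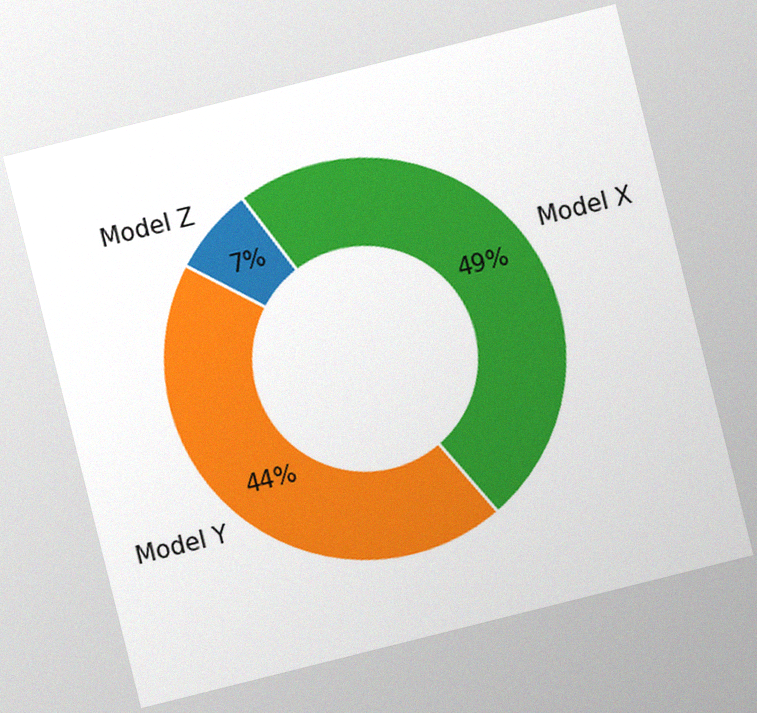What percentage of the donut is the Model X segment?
The chart is tilted about 14° counter-clockwise, with some photo noise. The Model X segment takes up 49% of the ring.

49%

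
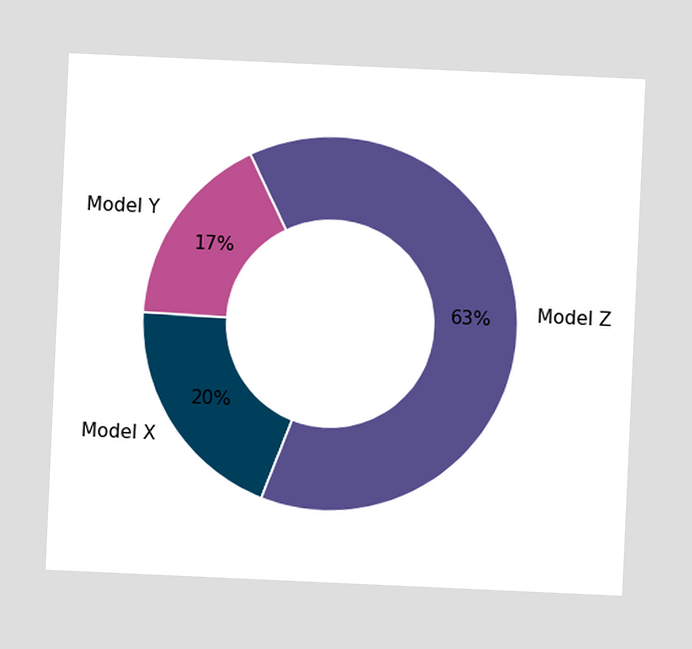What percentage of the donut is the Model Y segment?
17%

The chart is tilted about 3° clockwise. The Model Y segment takes up 17% of the ring.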